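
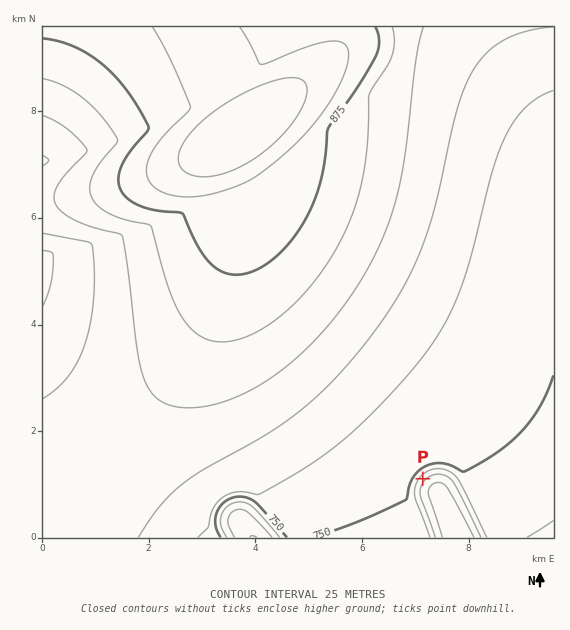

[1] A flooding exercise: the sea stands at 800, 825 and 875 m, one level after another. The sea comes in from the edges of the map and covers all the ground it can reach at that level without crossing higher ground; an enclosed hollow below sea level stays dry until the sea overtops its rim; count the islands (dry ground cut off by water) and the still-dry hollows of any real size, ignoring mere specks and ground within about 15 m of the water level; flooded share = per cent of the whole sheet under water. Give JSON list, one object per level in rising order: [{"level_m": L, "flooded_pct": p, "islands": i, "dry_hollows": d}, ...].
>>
[{"level_m": 800, "flooded_pct": 39, "islands": 0, "dry_hollows": 0}, {"level_m": 825, "flooded_pct": 60, "islands": 0, "dry_hollows": 0}, {"level_m": 875, "flooded_pct": 82, "islands": 0, "dry_hollows": 0}]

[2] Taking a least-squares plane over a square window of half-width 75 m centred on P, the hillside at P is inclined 13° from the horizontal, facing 131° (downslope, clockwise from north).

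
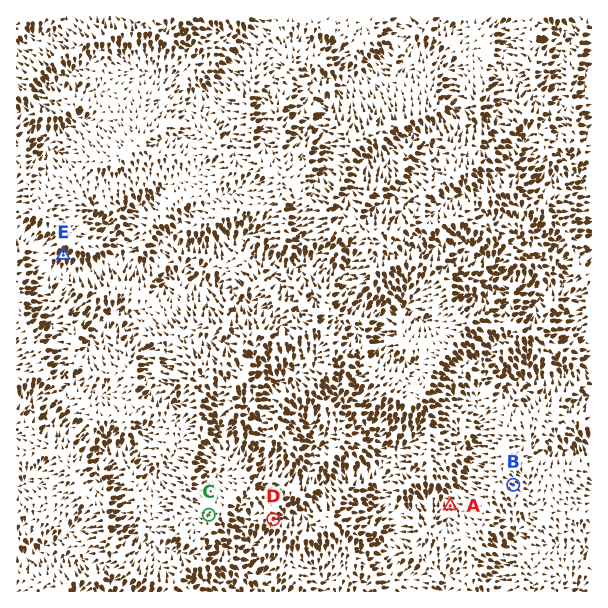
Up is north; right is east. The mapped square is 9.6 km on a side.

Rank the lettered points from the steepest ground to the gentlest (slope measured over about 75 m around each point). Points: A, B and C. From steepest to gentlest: A B C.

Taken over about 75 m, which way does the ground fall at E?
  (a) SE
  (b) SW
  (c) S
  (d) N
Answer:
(c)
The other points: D E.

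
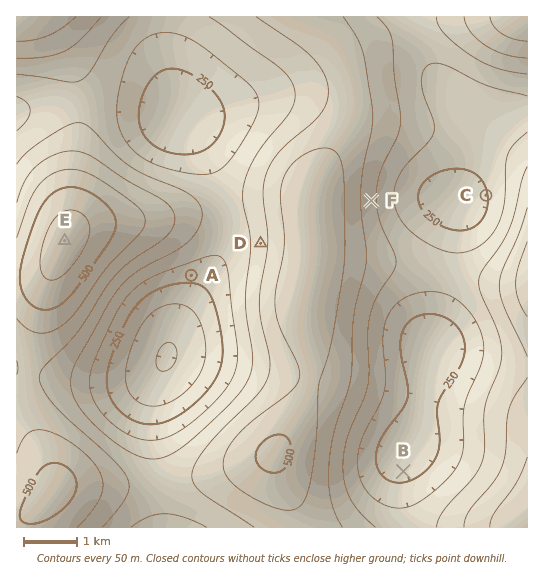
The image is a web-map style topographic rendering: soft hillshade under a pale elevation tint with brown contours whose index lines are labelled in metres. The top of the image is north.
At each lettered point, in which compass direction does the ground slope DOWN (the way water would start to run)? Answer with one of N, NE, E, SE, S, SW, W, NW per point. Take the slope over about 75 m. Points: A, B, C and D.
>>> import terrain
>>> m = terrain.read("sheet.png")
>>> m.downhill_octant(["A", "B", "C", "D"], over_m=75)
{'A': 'S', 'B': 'N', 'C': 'W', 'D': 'W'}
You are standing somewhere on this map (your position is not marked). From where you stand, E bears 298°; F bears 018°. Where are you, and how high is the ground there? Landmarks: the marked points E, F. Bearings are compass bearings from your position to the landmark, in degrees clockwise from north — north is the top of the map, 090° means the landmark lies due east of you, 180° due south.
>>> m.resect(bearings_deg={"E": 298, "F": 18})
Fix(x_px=315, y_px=374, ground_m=450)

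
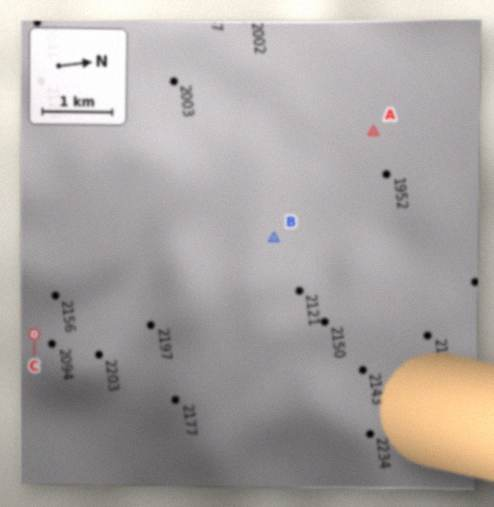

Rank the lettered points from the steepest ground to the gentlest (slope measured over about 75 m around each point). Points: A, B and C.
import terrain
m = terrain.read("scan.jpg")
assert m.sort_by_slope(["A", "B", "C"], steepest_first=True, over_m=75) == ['B', 'C', 'A']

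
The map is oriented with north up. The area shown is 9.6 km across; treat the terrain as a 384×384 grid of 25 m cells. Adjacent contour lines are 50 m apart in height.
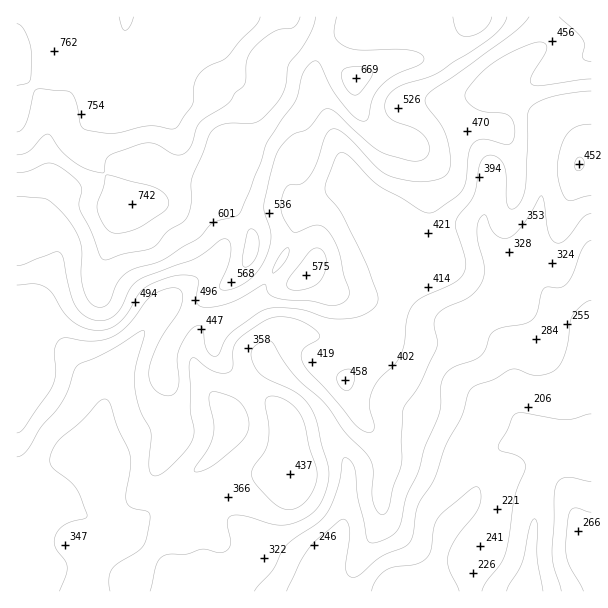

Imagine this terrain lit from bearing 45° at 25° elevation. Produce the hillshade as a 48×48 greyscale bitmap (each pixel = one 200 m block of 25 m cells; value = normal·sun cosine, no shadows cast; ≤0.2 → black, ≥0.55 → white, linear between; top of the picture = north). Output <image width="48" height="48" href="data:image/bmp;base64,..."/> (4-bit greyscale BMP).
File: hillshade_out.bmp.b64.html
<image width="48" height="48" href="data:image/bmp;base64,Qk32BAAAAAAAAHYAAAAoAAAAMAAAADAAAAABAAQAAAAAAIAEAAATCwAAEwsAABAAAAAAAAAAAAAAABEREQAiIiIAMzMzAERERABVVVUAZmZmAHd3dwCIiIgAmZmZAKqqqgC7u7sAzMzMAN3d3QDu7u4A////AJmrqXeau6mZmZmqq6l3mqiHdVeaqoZDRZmrqYiau6mZmZmqu6l3iZd3dleaqpYzRpmrqpmqqpmZmZqru6mHeHZnh2iau6YzV5qqqpqqqZmZmaqqqqmGZ2aKuYiazLdEeZqqqZmZmZmZmqqYiIiGVWisypmrzbdEiqqqmZmZmZmZqql2VniXRHrdypmrzbdFiqqpmqqZiZmaqYdURoqnM4ztupmazbdFnKqqu6qYiJmqmHZUaKy4NJ3cqpmZvKdXvau8y6qYd5qqmHZWir3ZVZzLqqmZq6d5zavMyqqXZ4qqqYd3mt/qVpvMu7qZqqiau6vLqqmXVomqqZiIm+/5VYvMzLqqqqmaqqu6qpmXVoqqqpmInP/nNIvczLqqqqqqqqu6mZmGVpu8upl3nf+jFazMu7qqqqqZmbupmZl2Z5vdyphVnv5hOM3Lu7qqqqmZmbqqqpl2Z4reypZGv/sxfNy7vLuqqpiImbqqqql1VnruuXVa/+UDnMurzMu6mYeImbu7u6h1RXvtl2ev/nAGvLqrzcupiHeJqrvMypl1RI76VYvvxhFJu6mrzKmIh3eJq7vNyZmGVq/WN87aYjabu6mrupd4mHiau6vMqHiHZ72jW+2nRXqru6q7upiamIiau6q6dVV3d6uFjMqHaKqZqqu8y7qqmImru5qoQiNoiJqGiph3d3dniavMzLuqmImsy5mWIBR5qYmGeId1QyJGiavMy6mZiJq7u5l0EDerqYdlZ4hiAAJHmqu6qYiJiau6qohkIlnMqGVFZndjESWKu7uph3iZmaupmndkM3q6dURGdmeGVXm93cupiImqqrqZqmZlRHmYVDNXdmiqiJve7LuqmZvMu7mJq3d2VWd2VVVnhli7mK3/3Luqqb3sqqh5u5mIVEVmZ4h4hlndqa7/3Luqqs/rmZd5q6qYQiRniZiJhlruyr7+3Lupmt7JeJdoqqqWMSRniYiahnz/287+3LqXis23aJhompl1MzV4mZq6iJ3/273u25hmeaunaKlnmHd2VWeavN3Kqrzdyr3tuGRFeJq4aLpmd3iHZWi97u3Luqzdub3bhTNGeJzaaMtkVnh1I2nN3Lq7uqvdqay5UhNWeb7pWNtUZ2djFIq7qoiruqvNqay3MCRWi97XSNtkeXhjN5mIh2esupvMqKylADVpve2lSdx2ipl1aIZnZUe8uZm7mauCAWis7tuFa+yHm6qXd2ZmVVnLl2eaqapQBrzf/suYrv2ZvMunZ3iId4q5hmeaqakwO+7u7cy73uuZq8uWZ4mZqaq6qIiaqqggbN3MzMzMzKh3ibqGeJmqqprMupmrzLYSi7qZmru7qYZVVal4mYmaqZrLmZvM3aUlq6hmeImqmIdlRJiKqYmamZqpiLzMy5VqzbmHeIiZmYiHZZibqYmZqZmZibu6qpit7cu6qYd4iImIh5maqYiJqpmZmqqYiarMzMu7uYd3iIiHd5iaqYeJqpiaqZmYiry7qqq6qHd4mYh2VZmaqYd5upiaqYmZms26qqqqmHZ5qZdlRA=="/>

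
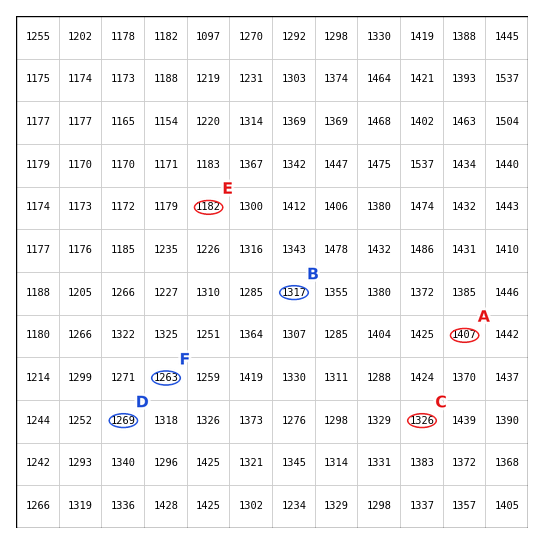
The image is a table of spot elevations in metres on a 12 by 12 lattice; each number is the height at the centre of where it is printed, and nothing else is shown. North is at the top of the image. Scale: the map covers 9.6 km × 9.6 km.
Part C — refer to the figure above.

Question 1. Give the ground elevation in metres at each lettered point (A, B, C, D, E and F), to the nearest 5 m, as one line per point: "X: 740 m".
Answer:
A: 1405 m
B: 1315 m
C: 1325 m
D: 1270 m
E: 1180 m
F: 1265 m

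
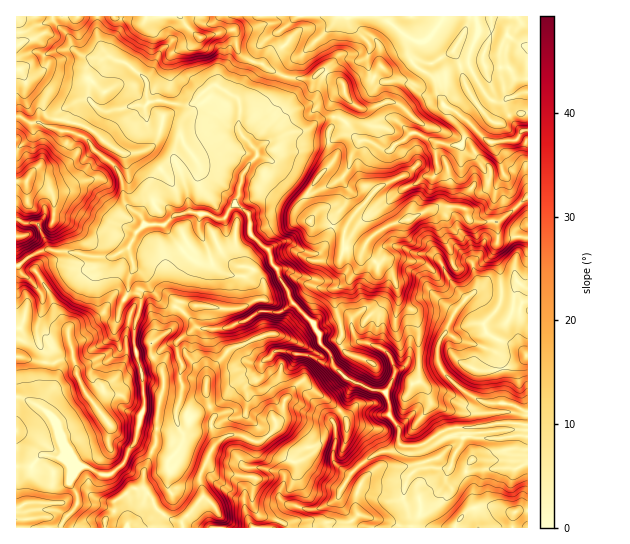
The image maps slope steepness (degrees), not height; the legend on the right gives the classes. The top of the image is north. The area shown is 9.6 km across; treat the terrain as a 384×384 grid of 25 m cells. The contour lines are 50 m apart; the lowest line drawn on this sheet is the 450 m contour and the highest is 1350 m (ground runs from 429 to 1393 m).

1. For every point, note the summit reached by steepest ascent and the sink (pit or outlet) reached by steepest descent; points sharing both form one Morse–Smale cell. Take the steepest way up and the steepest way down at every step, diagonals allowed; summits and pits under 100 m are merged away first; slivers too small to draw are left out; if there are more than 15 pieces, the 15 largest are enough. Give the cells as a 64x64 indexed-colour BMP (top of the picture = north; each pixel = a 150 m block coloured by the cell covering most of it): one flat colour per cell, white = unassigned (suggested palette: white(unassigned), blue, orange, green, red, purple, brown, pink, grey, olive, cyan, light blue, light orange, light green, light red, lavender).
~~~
<image width="64" height="64" href="data:image/bmp;base64,Qk12CAAAAAAAAHYAAAAoAAAAQAAAAEAAAAABAAQAAAAAAAAIAAATCwAAEwsAABAAAAAAAAAA////ALR3HwAOf/8ALKAsACgn1gC9Z5QAS1aMAMJ34wB/f38AIr28AM++FwDox64AeLv/AIrfmACWmP8A1bDFAO7u7hEREREREREREREREREUREREREREREzMzMzMzMzM7u7uERERERERERERERERERRERERERERETMzMzMzMzMzu7u7hEREREREREREREREREUQRRERERERMzMzMzMzMzO7u7u4RERERERERERERERERERERREREREzMzMzMzMzM7u7u4REREREREREREREREREREREURERETMzMzMzMzMzu7u7hERERERERERERERERERERERRERERMzMzMzMzMzO7u7uEREREREREREREREREREREREUREREzMzMzMzMzM7u7u7hVVUREREREREREREREREREUREREREREREREREz//u7lVVVVEREREREREREREREREURERERERERERERERP////VVVVURERERERERERERERERRERERERERERERERE////VVVVVVERERERERERERERERFERERERERERERERET///9VVVVVUREREREREREREREREURERERERERERERERP//9VVVVVVRERERERERERERERERRERERERERERERERE///1VVVVVVERERERERERERERERFERERERERERERERET//1VVVVVVVREREREREREREREREURERERERERERERERP9VVVVVVVVVERERERERERERERERFEREREREREREREu7VVVVVVVVVVURERERERERERERERERREREREREREu7u7tVVVVVVVVVVRERERERERERERERERFEREREREREu7u7u1VVVVVVVVVVEREREREREREREREREURERERERLu7u7u7VVVVVVVVVVURERERERERERERERFERERERERLu7u7u7tVVVVVVVVVUREREREREREREREREUREREM0REu7u7u7u1VVVVVVVVVREREREREREREREREUREREQzMzO7u7u7u7VVVVVVVVVVERERERERERERERERREREMzMzM7u7u7u7tVVVVVVVVVURERERERERERERERRERDMzMzMzu7u7u7u1VVVVVVVVVRERERERERERERERE0RDMzMzMzM7u7u7u7VVVVVVVVVVEREREREREREREREzMzMzMzMzMzu7u7u7tVVVVVVVVREREREREREREREREzMzMzMzMzMzM7u7u7u1VVVVVVVVEREREREREREREREzMzMzMzMzMzMzu7u7uwVVVVVVVVUREREREREREREREzMzMzMzMzMzMzM7u7uwBVVVVVVVVVERERERERERERETMzMzMzMzMzMzMzO7u7AFVVVVVVVVURERERERERERETMzMzMzMzMzMzMzMzMzMwVVVVVVVVVRERERERERERERMzMzMzMzMzMzMzMzMzMwBVVVVVVVVVURERERESIiIREzMzMzMzMzMzMzMzMzMzAAVVVVVVVVURERERIiIiIiEzMzMzMzMzMzMzMzMzMzMAAAVVIiIiJRERERIiIiIiIjMzMzMzMzMzMzMzMzMzMzAAACIiIiIiERERIiIiIiIjMzMzMzZmMzMzMzMzMzMzMAACIiIiIiIhERIiIiIiIjMzMzMzNmZjMzMzMzMzMzMAAAIiIiIiIiIREiIiIiIjMzMzMzNmZmYzMzMzMzMzMzAiIiIiIiIiIiIiIiIiIiMzMzM2ZmZmZmZjMzMzNmYzMyIiIiIiIiIiIiIiIiIiIzMzMzZmZmZmZmZjMzNmZmYzIiIiIiIiIiIiIiIiIiIzMzMzNmZmZmZmZmZmZmZmZmMiIiIiIiIiIiIiIiIiIjMzMzNmZmZmZmZmZmZmZmZmZiIiIiIiIiIiIiIiIiIiMzMzMzZmZmZmZmZmZmZmZmZmIiIiIiIiIiIiIiIiIiIzMzMzM2ZmZmZmZmZmZmZmZmYiIiIiIiIiIiIiIiIiIiMzMzMzZmZmZmZmZmZmZmZmZiIiIiIiIiIiIiIiIiIiIzMzMzM2ZmZmZmZmZmZmd3ZmIiIiIiIiIiIiIiIiIiIiMzMzMzNmZmZmZmZmZmd3ZmYiIiIiIiIiIiIiIiIiIiIzMzMzNmZmZoZmZmZmd3dmZiIiIiIiIiIiIiIiIiIiLd0zMzM2ZmiIiGZmiIh3d3dmIiIiIiIiIiIiIiIiIiLd3d3TMzZmiIiIiIiIiHd3d3YiKqqiIiIiIiIiIiIiIt3d3d3TM2iIiIiIiIiIh3d3d6qqqqIiIiIiIiIiIiIiIt3d3d3diIiIiIiIiIh3d3d3qqqqoiIiIiIiIiIiIiIiIt3d3d2IiIiIiIiId3d3d3eqqqqqoiIiIimZmSIiIiIiLd3d3YiIiIiIiId3d3d3d6qqqqqiIiIimZmZkiKZIiIt3d3d2IiIiIh3d3d3d3d3qqqqqqIiIiKZmZmZmZkiIi3d3d3YiIiIh3d3d3d3d3eqqqqqqiIiIpmZmZmZmZIiIoiN2IiIh3d3d3d3d3d3d6qqqqqqoiIpmZmZmZmZkiAAiIiIiIh3d3d3d3d3d3d3qqqqqqqqmZmZmZmZmZmQAAAIiIiIiHd3d3d3d3d3d3eqqqqqqqmZmZmZmZmZmQAAAACIiIiId3d3d3d3d3d3d6qqqqqqqZmZmZmZmZmZAAAAAAiIiIh3d3d3d3d3d3d3qqqqqqqZmZmZmZmQmZAAAAAAAIiIh3d3d3d3d3d3d3eqqqqqqpmZmZmZmQAAAAAAAAAACIh3d3d3d3d3d3d3d6qqqqqqmZmZmZmQAAAAAAAAAAAAiHd3d3d3d3d3d3d3"/>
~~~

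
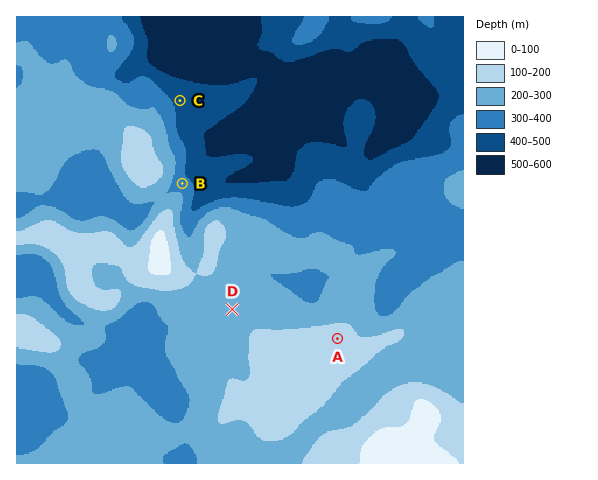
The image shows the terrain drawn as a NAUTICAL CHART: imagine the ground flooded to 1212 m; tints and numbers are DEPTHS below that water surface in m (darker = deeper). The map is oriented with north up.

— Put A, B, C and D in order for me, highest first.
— A D B C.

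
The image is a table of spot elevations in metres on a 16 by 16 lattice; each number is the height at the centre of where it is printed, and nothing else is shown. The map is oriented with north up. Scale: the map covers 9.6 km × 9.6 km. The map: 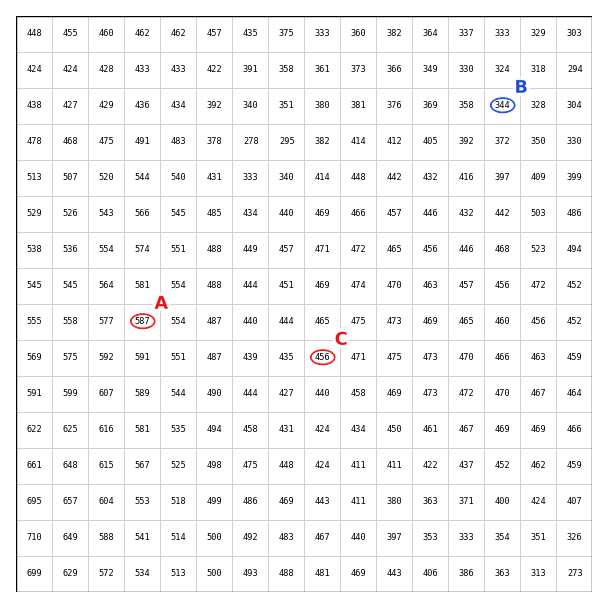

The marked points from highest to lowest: A C B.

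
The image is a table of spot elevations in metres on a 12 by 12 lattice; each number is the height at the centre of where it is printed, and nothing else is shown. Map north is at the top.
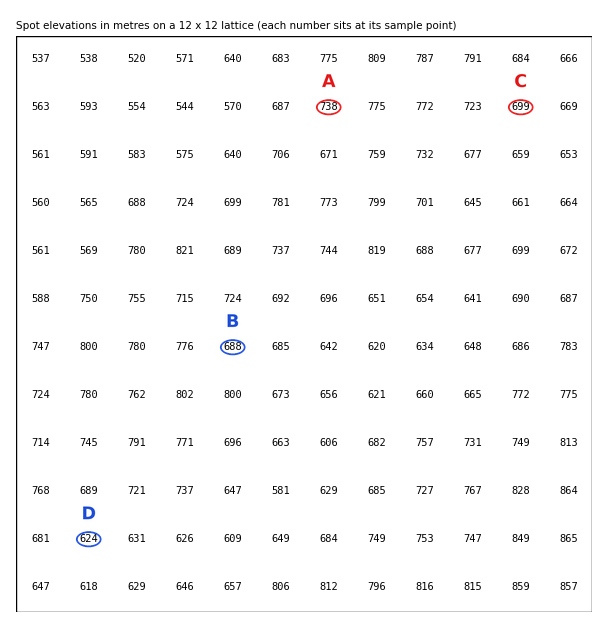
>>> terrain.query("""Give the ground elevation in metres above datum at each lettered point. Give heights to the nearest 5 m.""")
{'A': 740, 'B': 690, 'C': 700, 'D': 625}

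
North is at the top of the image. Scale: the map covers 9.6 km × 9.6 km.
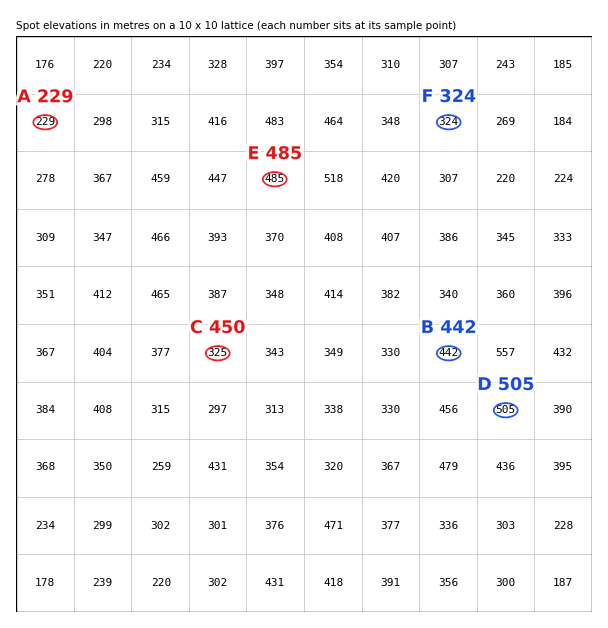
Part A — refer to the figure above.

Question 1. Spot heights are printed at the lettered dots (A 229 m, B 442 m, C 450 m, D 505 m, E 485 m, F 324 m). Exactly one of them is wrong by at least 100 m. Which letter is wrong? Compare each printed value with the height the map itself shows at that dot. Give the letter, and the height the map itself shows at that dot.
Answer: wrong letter C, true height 325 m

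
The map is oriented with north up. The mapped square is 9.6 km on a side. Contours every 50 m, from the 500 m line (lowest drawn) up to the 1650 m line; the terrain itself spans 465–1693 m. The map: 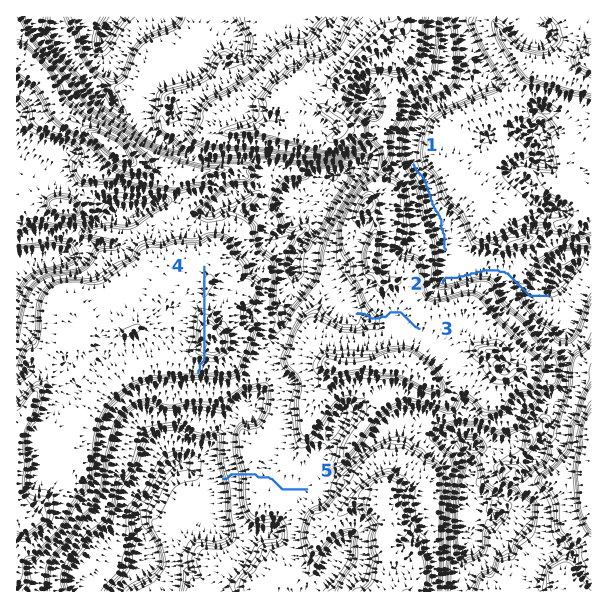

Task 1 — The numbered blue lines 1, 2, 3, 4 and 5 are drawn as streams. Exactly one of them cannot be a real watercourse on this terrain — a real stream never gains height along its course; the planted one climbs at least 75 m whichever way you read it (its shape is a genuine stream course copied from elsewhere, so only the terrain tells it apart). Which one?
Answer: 4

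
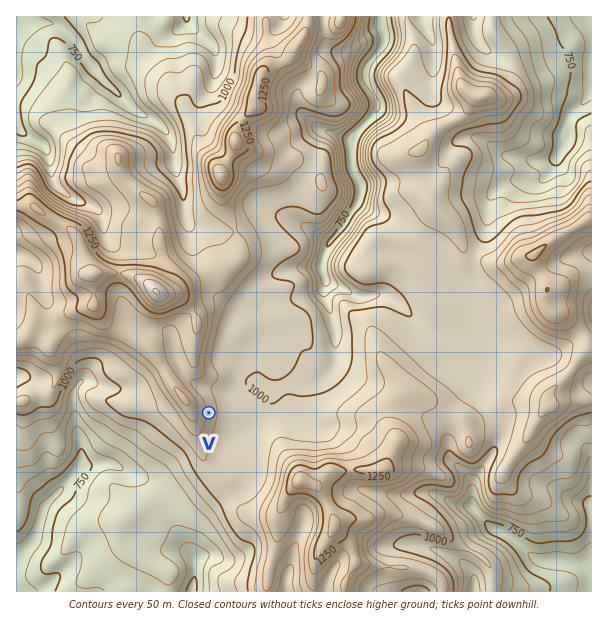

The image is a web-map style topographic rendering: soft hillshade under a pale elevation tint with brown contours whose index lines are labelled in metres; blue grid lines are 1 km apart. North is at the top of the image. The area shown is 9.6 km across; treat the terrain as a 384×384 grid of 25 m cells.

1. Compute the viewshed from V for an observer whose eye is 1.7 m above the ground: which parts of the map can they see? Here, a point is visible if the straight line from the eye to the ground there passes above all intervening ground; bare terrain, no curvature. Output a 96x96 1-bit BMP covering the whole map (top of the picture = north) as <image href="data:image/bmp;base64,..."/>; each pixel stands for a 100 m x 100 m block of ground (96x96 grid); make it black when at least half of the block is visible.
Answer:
<image width="96" height="96" href="data:image/bmp;base64,Qk2+BAAAAAAAAD4AAAAoAAAAYAAAAGAAAAABAAEAAAAAAIAEAAATCwAAEwsAAAIAAAAAAAAA////AAAAAAAAAAAAA4AAAAAAAAAAAAAAAcAAAAAAAAAAAAAAAcAAAAAAAAAAAAAAAMAAAAAAAAAAAAAAAOAAAAAAAAAAAAAAAOAAAAAAAAAAAAAAAGAAAAAAAAAAAAAAAGAAAAAAAAAAAAAAAGAAAAAAAAAAAAAAAGAAAAAAAAAAAAAAAGAAAAAAAAAAAAAAAOAAAAAAAAAAAAAAD+AAAAAAAAAAAAAAH/AAAAAAAAAAAAAAH/AAAAAAAAAAAAAAD/gAAAAAAAAAAAAAD/gAAAAAAAAAAAAAH/wAAAAAAAAAAAAAf/4AAAAAAAAAAAAAf/8gAAAAAAAAAAAA//9w+AAAAAAAAAAAf//7/AAAAAAAAAAAf////AAAAAAAAAAAf////gAAAAAAAAAAP////gAAAAAAAAAAP////wAAAAAAAAAAP////gAAAAAAAAAAf////gAAAAAAAAAAf////gAAAAAAAAAD/////AAAAAAAAAAD////+AAAAAAAAAAGf////AAAAAAAAAAAf////gAAAAAAAAAAf////wAAAAAAAAAAf////4AAAAAAAAAB/////wAAAAAAAAADH//v/gAAAAAAAAAHH//n/AAAAAAAAAAHH//j/AAAAAAAAAAHH//h+AAAAAAAAAADH//B8AAAAAAAAAADn//B8AAAAAAAAAAD///B8AAAAAAAAAAD///B4AAAACAAAAAB//+B4AAAAeAAAAAA//+B4AAAA8AAAADAf/8DgAAAA4AAAAPgf/wAAAAAB4AAAAP4P/wAAAAAB4AAAAP4f/wAAAAAD4AAAAAAf/4AIfgAH4AAAAAAf+AA//AAfwAAAAAAf8AB//CD/wAAAAAAf+AD/+H//gAAAAAAD/AD98f//gAAAAAAA/wD4A///gAAAAAAAD8B4D/g/AAAAAAAAAQB8H/g8AAAAAAAAAAA/H/AcAAAAAAAAAAAYD/AMAAAAAAAAAAAYD/AEAAAAAAAAAAAAD+AAAAAAAAAAAAwAD8AAAAAAAAAAAD4AHwAAAAAAAAAAAP4D/wAAAAAAAAAYAP8D/gAAAAAAAAAcAf4D/AAAAAAAAAA+AfwD+AAAAAAAAAA+A/gD8AAAAAAAAAAwB/AD+AAAAAAAAAAgAeAH/AAAAAAAAAABgcAH/gAAAAAAAAAB4AAP/gAAAAAAAAADwAAGPAAAAAAAAAADAAAEAAAAAAAAAAAAAAAAAAAAAAAAAAAAAAAAAAAAAAAAAAAAAAAAAAAAAAAAAAAAAAAAAAQAAAAAAAAAOAAAAA8AAAAAAAAAeAMAAA/gAAAAAAAAAB8AAA/gAAAAAAAAAB4AYB+AAAAAAAAAABwAYBgAAAAAAAAAABgAYDAAAAAAAAAAABgAADAAAAAAAAAAAfgAABAAAAAAAAAAAeAAAAAAAAAAAAAAAeAAAAAAAAAAAAAAAcAAAAAAAAAAAAAAAOAAAAAAAAAAAAAAAGAAAAAAAAAAAAAAAAAAAAAAAAAAAAAAAAGAAEAAAAAAAAAAAAOAAEAAAAAAAAAAAAMAAEAAAA="/>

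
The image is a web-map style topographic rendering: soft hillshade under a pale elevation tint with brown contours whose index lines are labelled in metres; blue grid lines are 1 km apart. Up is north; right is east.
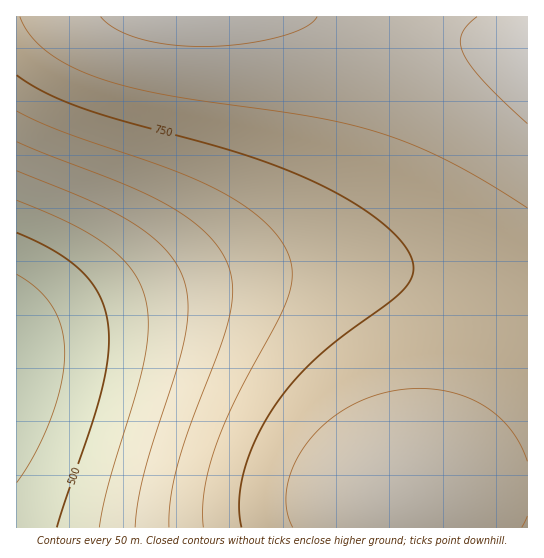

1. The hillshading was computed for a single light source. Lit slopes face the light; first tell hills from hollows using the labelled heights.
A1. NW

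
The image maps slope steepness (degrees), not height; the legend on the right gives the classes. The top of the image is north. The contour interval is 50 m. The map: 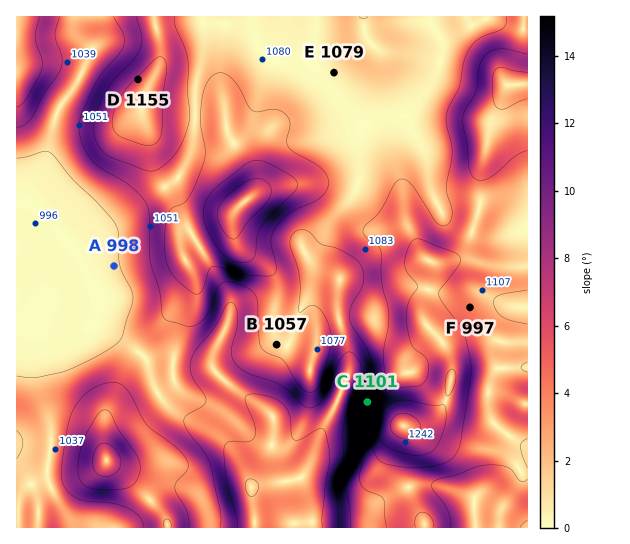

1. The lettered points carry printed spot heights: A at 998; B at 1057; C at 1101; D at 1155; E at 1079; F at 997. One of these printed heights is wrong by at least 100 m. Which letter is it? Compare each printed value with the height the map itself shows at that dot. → F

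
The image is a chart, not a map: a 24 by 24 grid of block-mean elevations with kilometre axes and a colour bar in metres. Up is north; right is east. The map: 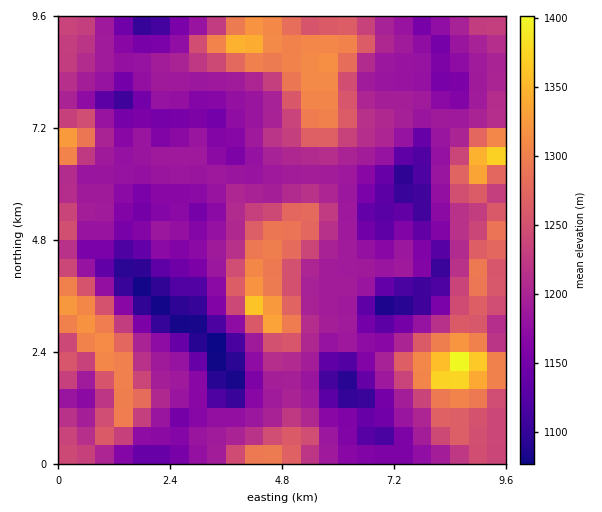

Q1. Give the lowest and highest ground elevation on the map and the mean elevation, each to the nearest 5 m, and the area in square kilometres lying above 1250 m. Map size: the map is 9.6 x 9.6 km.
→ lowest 1075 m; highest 1420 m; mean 1205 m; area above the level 20.6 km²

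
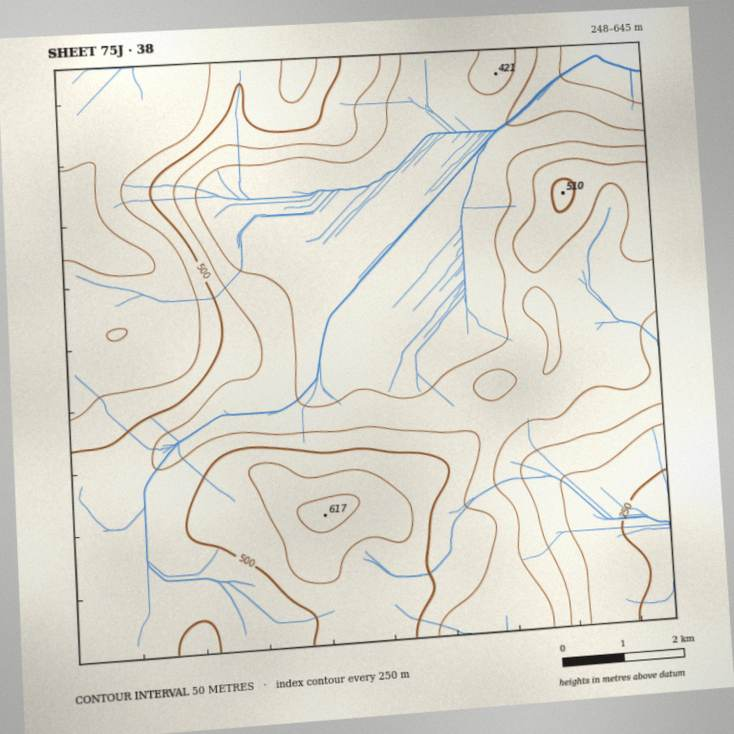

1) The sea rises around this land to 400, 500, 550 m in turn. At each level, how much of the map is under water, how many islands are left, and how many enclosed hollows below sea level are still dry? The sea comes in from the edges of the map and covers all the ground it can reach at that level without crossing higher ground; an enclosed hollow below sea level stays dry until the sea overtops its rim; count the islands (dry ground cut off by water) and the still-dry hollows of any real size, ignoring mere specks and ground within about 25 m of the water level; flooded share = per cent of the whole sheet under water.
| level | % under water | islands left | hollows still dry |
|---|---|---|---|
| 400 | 34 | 0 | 0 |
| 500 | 73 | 0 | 0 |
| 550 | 85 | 1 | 0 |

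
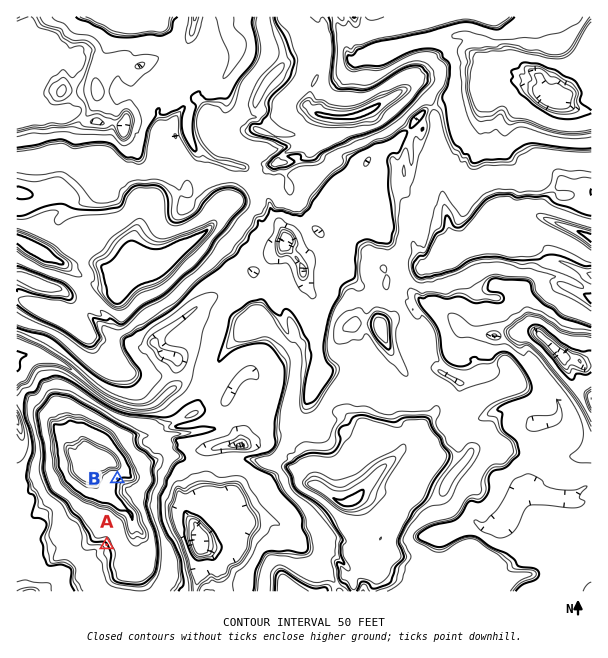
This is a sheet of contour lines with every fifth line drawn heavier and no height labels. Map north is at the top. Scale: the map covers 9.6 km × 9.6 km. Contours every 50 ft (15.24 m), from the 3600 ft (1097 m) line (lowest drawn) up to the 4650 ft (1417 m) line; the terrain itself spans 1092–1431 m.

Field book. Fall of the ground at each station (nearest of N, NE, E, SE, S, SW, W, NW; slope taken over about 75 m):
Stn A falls SW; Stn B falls SE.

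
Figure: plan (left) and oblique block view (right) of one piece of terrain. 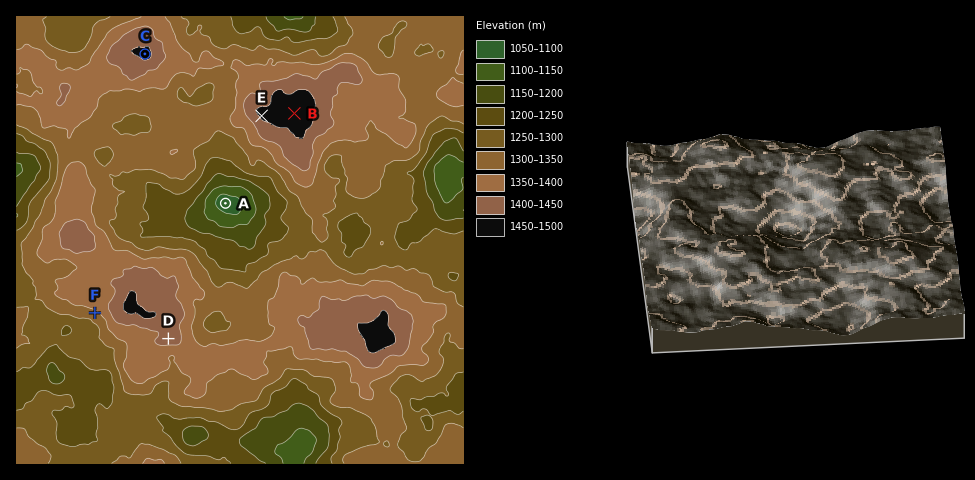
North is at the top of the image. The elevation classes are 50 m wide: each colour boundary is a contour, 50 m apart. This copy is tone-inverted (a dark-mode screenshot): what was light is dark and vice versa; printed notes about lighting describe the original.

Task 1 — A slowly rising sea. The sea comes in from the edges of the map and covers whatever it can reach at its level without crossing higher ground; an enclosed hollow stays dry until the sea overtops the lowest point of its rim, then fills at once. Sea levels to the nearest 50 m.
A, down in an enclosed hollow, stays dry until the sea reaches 1300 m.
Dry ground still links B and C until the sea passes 1350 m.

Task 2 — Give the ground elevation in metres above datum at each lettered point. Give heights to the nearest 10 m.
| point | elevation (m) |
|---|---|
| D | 1420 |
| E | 1460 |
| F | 1330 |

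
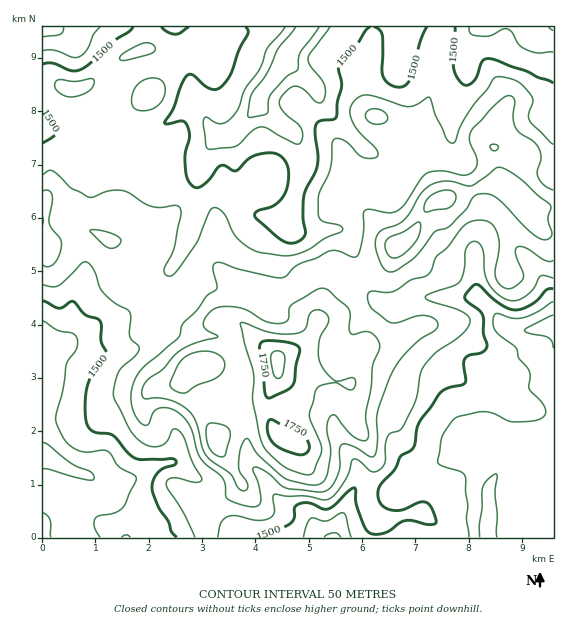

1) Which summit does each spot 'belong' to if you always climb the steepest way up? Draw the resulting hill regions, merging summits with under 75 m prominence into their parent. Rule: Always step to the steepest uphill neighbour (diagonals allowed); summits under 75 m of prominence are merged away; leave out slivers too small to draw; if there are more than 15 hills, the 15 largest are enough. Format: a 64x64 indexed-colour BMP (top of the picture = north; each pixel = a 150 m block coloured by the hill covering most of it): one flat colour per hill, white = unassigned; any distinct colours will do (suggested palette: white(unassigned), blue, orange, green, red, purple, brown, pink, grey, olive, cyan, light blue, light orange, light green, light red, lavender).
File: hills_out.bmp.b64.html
<image width="64" height="64" href="data:image/bmp;base64,Qk12CAAAAAAAAHYAAAAoAAAAQAAAAEAAAAABAAQAAAAAAAAIAAATCwAAEwsAABAAAAAAAAAA////ALR3HwAOf/8ALKAsACgn1gC9Z5QAS1aMAMJ34wB/f38AIr28AM++FwDox64AeLv/AIrfmACWmP8A1bDFABEREREREREREREREREREREREREREREREREREREREREREREREREREREREREREREREREREREREREREREREREREREREREREREREREREREREREREREREREREREREREREREREREREREREREREREREREREREREREREREREREREREREREREREREREREREREREREREREREREREREREREREREREREREREREREREREREREREREREREREREREREREREREREREREREREREREREREREREREREREREREREREREREREREREREREREREREREREREREREREREREREREREREREREREREREREREREREREREREREREREREREREREREREREREREREREREREREREREREREREREREREREREREREREREREREREREREREREREREREREREREREREREREREREREREREREREREREREREREREREREREREREREREREREREREREREREREREREREREREREREREREREREREREREREREREREREREREREREREREREREREREREREREREREREREREREREREREREREREREREREREREREREREREREREREREREREREREREREREREREREREREREREREREREREREREREREREREREREREREREREREREREREREREREREREREREREREREREREREREREREREREREREREREREREREREREREREREREREREREREREREREREREREREREREREREREREREREREREREREREREREREREREREREREREREREREREREREREREREREREREREREREREREREREREREREREREREREREREREREREREREREREREREREREREREREREREREREREREREREREREREREREREREREREREREREREREREREREREREREREREREREREREREREREREREREREREREREREREREREREREREREREREREREREREREREREREREREREREREREREREREREREREREREREREREREREREREREREREREREREREREREREREREREREREREREREREREREREREREREREREREREREREREREREREREREREREREREREREREREREREREREREREREREREREREREREREREREREREREREREREREREREREREREREREREREREREREREREREREREREREREREREREREREREREREREREREREiIhEREREREREREREREREREREREREREREREREREREREiIiIiIiIhERERESERERERERERERERERERERERERERESIiIiIiIiERERERIRERERERERERERERERERERERERESIiIiIiIiIRERERIhERERERERERERERERERERERERERIiIiIiIiIhEREREiEREREREREREREREREREREREREREiIiIiIiIiEREREiIREREREREREREREREREREREREREiIiIiIiIiIREREiIhERERERERERERERERERERERERESIiIiIiIiIiIREiIiERERERERERERERERERERERERESIiIiIiIiIiIiIiIiIRERERERERERERERERERERIiISIiIiIiIiIiIiIiIiIhERERERERERERERERERERIiIiIiIiIiIiIiIiIiIiIiEREREREREREREREREREREiIiIiIiIiIiIiIiIiIiIiIRERERERERERERERERERESIiIiIiIiIiIiIiIiIiIiIhEREREREREREREREREREREiIiIiIiIiIiIiIiIiIiIiERERERERERERERERERERESIiIiIiIiIiIiIiIiIiIiIRERERERERERERERERERERIiIiIiIiIiIiIiIiIiIiIhEREREREREREREREREREREiIiIiIiIiIiIiIiIiIiIiERERERERERERERERERERERIiIiIiIiIiIiIiIiIiIiIREREREREREREREREREREREiIiIiIiIiIiIiIiIiIiIhERERMzEREREREREREREREiIiIiIRESIiIiIiIiIiIiERETMzMzERERERERERERESIiIiIREREiIiIiIiIiIiIRETMzMzMxERERETERERESIiIiIRERERIiIiIiIiIiIjMzMzMzMzMxERETMzERESIiIiIRERERERIiIiIiIiIiMzMzMzMzMzMRETMzMxESIiIiIRERERERESIiIiIiIiIzMzMzMzMzMzERMzMzMSIiIiIRERERERERESIiIiIiIjMzMzMzMzMzMzMzMzMyIiIiIRERERERERERIiIiIiIiMzMzMzMzMzMzMzMzMzIiIiIhEREREREREREiIiIiIiIzMzMzMzMzMzMzMzMzMyIiIhERERERERERERIiIiIiIjMzMzMzMzMzMzMzMzMzMiIhEREREREREREREiIiIiIiMzMzMzMzMzMzMzMzMzMzIhERERERERERERESIiIiIiIzMzMzMzMzMzMzMzMzMzMhERERERERERERERIiIiIiIjMzMzMzMzMzMzMzMzMzMzEREREREREREREREiIiIiIiMzMzMzMzMzMzMzMzMzMzMRERERERERERERESIiIiIiIzMzMzMzMzMzMzMzMzMzMzEREREREREREREREiIiIiIjMzMzMzMzMzMzMzMzMzMzMxERERERERERERESIiIiIi"/>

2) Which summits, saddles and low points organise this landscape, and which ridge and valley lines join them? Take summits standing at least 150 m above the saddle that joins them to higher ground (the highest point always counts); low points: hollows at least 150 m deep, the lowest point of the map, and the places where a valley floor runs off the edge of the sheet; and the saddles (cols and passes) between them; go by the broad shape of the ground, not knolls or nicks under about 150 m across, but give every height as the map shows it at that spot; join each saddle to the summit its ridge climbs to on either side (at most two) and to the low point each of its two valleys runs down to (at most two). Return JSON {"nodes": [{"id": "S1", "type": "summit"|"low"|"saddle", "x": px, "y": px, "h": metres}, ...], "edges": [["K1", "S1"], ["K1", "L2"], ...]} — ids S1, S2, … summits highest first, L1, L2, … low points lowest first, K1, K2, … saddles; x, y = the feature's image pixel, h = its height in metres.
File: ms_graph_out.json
{"nodes": [
{"id": "S1", "type": "summit", "x": 277, "y": 360, "h": 1812},
{"id": "L1", "type": "low", "x": 307, "y": 27, "h": 1362},
{"id": "L2", "type": "low", "x": 43, "y": 456, "h": 1371},
{"id": "L3", "type": "low", "x": 553, "y": 327, "h": 1372},
{"id": "K1", "type": "saddle", "x": 363, "y": 273, "h": 1608},
{"id": "K2", "type": "saddle", "x": 149, "y": 287, "h": 1564}],
"edges": [["K1", "S1"], ["K1", "L1"], ["K1", "L3"], ["K2", "S1"], ["K2", "L1"], ["K2", "L2"]]}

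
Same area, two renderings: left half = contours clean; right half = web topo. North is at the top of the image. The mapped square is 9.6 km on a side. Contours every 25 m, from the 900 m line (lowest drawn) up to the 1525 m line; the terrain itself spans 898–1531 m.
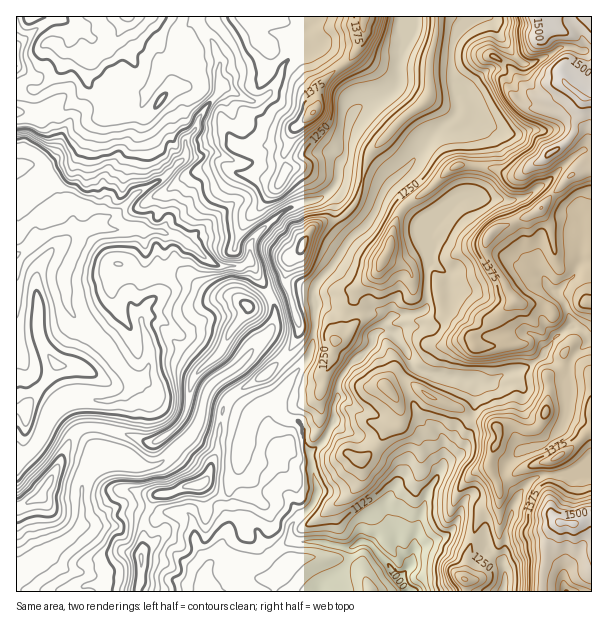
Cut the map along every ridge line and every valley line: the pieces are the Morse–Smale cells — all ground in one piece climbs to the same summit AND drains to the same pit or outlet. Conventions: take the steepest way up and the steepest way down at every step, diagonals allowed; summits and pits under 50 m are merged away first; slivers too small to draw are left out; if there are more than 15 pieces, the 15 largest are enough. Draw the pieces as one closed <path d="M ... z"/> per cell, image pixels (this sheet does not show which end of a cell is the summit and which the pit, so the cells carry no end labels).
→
<path d="M321 306l-4 0-3 5 0 21-4 22-12 17-2 2-14-15-18 18-29 17 5 8 14 12-6 9-7 25-3 24-9 18 5 18 0 8-5 13-3-12-8-8-18 0-10 7 3 6 5 27 10 15-3 12 1 17 203-1-7-15 10-13 6-41 9-28 15-26 3-21 7-7 5-12 12-11-8-8-33-13-18-15 6-12-4-4-6-15-13-16-13-4 10-12-3-2-6-4-43 1z"/><path d="M488 16l-20 0 0 5-12 14-5 16 0 18 3 14 16 15 5 9-5 16-5 5-9 4-21 0-8 8-13 21-30 30 9 5 29 28 4 9 2 28 20 14 0 31-4 4-6 2-15-2-5 4 2 3 3 3 8 0 13-6 17 12 11 13-5-1-23 8-12 2-14 18 0 3 29 9 26 1 9 5 7 0 17-11 22-6 16-13 13-18 14-10-5-18-10-15 18-17 3-9 5-5 10-1 0-210-13-1-6-2-13 0-26 14-10 2-12-10-12-16-7-17z"/><path d="M303 16l-105 1 4 13 12 14 4 12 0 21 4 10-23 30-5 14-8 9-2 18-20 20-26 14-18 19-22 11-5 6 48 1 23 3 19 8 33 25 26 1 8-6 0-15 3-6 14-15 21-16 32-9 16-14 2-8 0-12 8-12 0-16 3-15 9-15 0-11-9-24-13-18-13-8-13-4-6-9 3-9z"/><path d="M197 16l-145 1 4 12-1 15 9 10-2 11-21 23-25 4 1 20 18 0 13-4 8 32-2 12-14 12 14 15 4 10 0 8-15 13-6 12-1 11 2 7 24-11 12-1 7 2 11-2 6-6 22-11 18-19 26-14 20-20 2-18 8-9 5-14 23-30-4-10 0-21-4-12-12-14z"/><path d="M467 16l-63 1-1 15 3 7-6 17-3 28-5 7-32 15-8 8-6 23 0 16-8 12 0 12-2 8-16 14-15 3-21 9-17 13-14 15-3 6 0 18 19 31 17-9 0-13 3-11 12-12 7-16 7-7 9-4 9 0 18 16 8-6 14-16 13-30 28-25 13-21 29-24 2-27-6-11-1-27 6-19 11-11z"/><path d="M168 234l-2 0-2 6 0 18-4 21 0 12-15 15-3 9 0 11 8 24-2 18-8 11-10-1 0 11-5 7-12 4-18 0-3 4 0 23 37 7 17 8 9 0 6-3 20-17 6-12 3-23 6-13 24-21 12-24 14-15 2-8 20-12-19-34-7 6-21 0-11-4-27-22z"/><path d="M74 228l-23 4-16 9-19 14 1 205 9-4 10-10 14-32 12-11 13-5 38 2 12-4 5-7 0-11-22-30-35-33-6-10-3-29 15-34 0-11z"/><path d="M591 340l-19 17-6 27-9-2-20 4-15 0-15-6-4-4-14 8-13-1-1 25-6 9 4 4 18 3 8 8 0 8-9 19 0 9 9 21 0 27 4 7 4 1 3-2 2-15 8-15 13-12 10-5 29 0 20-4z"/><path d="M104 228l-14 0-11 3 0 11-15 34 3 17-1 6 7 16 35 33 18 26 6 5 8 0 5-5 5-12 0-12-8-24 0-11 3-9 15-15 6-57-8-4z"/><path d="M224 376l-11 6-5 7-4 10-5 23-6 10-32 31-8 3-12 0-21-9-13-1-5 1-14 14-6 14-1 41 11-3 18-13 12-5 12 1 12 8 9-18 12-2 21-8 10 0 10-9 3-13 6-11 6-45 5-9 7-6z"/><path d="M129 505l-16 3-21 15-11 3-12 12-51 32-2 2 0 19 64 1 4-6 15-2 12-4 20 6 7 0 4-17-2-14 4-9 0-24 2-7z"/><path d="M470 418l-13 10-5 12-7 7-3 21-15 26-9 28-4 30 38-20 21 8 8-28 5-4 9-2 4-3-1-20-8-15 0-9 9-19 0-8-8-8-18-3z"/><path d="M404 16l-100 1 3 7-3 9 6 9 13 4 12 8 14 18 7 18 3 18 28-14 10-10 1-21 8-24-3-7z"/><path d="M269 294l-21 12-2 8-14 15-12 24-24 21-6 13-4 27-16 19-15 9-9 0-17-8-37-7 0 14 8 15 13 0 28 10 12 0 8-3 21-19 11-12 6-10 5-23 7-15 26-17 33-35 4-9 2-11z"/><path d="M90 427l-12 3-6 7-30 60-26 12 1 62 52-33 10-10 3-10 0-33 6-14 14-13-8-12-2-17z"/>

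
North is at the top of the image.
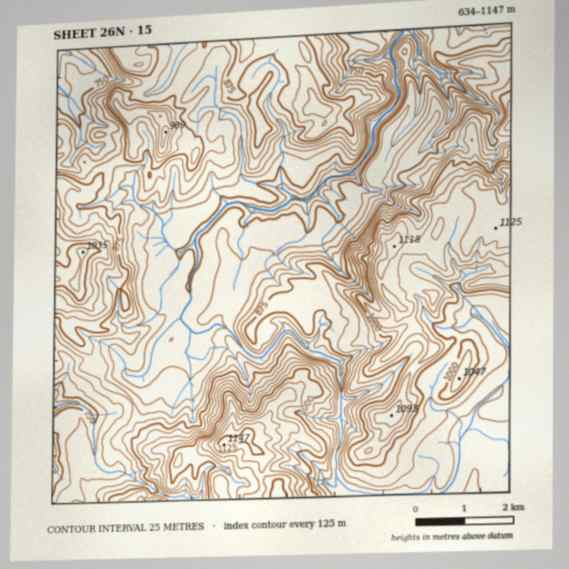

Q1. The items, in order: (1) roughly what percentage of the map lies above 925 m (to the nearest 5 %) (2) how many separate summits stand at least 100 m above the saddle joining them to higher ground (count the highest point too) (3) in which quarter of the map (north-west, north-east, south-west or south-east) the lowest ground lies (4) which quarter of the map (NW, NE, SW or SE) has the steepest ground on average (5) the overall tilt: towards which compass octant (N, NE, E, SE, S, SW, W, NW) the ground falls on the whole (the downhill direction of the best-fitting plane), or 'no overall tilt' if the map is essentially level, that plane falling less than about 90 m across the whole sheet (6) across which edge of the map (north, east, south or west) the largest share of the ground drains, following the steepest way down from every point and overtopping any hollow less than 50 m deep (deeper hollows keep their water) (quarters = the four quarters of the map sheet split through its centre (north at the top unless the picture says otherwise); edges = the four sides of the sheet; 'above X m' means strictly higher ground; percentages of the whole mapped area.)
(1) About 30 % of the map lies above 925 m.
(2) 4 summits rise at least 100 m above their surroundings.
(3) The lowest point lies in the north-east quarter of the map.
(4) The steepest ground, on average, is in the north-east quarter.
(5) On the whole the ground falls towards the north-west.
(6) Drainage is mainly to the north: more ground falls towards that edge than towards any other.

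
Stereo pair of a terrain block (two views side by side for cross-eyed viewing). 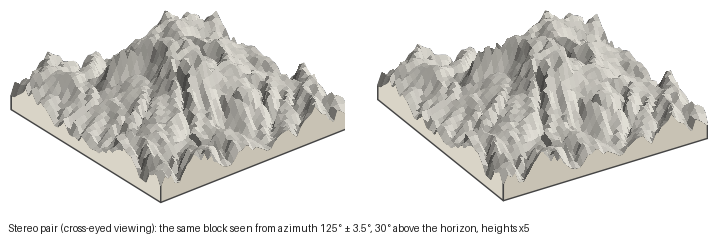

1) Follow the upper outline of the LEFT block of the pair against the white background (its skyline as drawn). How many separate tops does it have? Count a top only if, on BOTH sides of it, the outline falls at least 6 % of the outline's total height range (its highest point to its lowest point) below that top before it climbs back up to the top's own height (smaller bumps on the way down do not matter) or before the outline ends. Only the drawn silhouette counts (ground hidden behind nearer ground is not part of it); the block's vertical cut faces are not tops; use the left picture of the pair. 6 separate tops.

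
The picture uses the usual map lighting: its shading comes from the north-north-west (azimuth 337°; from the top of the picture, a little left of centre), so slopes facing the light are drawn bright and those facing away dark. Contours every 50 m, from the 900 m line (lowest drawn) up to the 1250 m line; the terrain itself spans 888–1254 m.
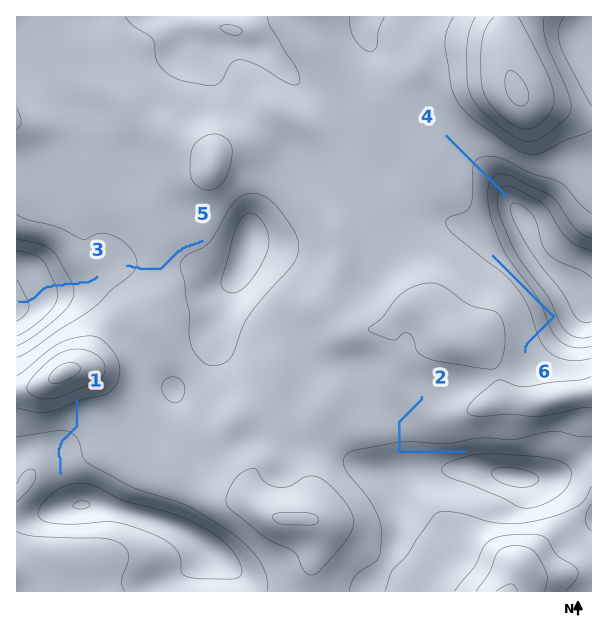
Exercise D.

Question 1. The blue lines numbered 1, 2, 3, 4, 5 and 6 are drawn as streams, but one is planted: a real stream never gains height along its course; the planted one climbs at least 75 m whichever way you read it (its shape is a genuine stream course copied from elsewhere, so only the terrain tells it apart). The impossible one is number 6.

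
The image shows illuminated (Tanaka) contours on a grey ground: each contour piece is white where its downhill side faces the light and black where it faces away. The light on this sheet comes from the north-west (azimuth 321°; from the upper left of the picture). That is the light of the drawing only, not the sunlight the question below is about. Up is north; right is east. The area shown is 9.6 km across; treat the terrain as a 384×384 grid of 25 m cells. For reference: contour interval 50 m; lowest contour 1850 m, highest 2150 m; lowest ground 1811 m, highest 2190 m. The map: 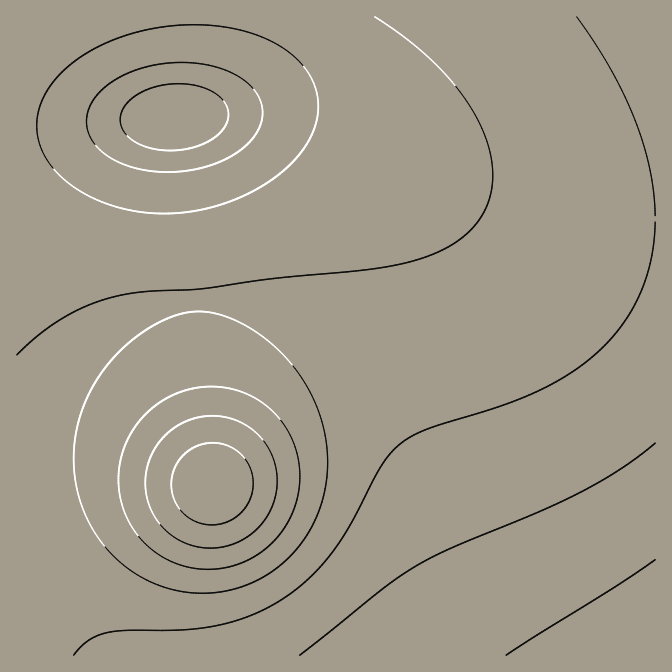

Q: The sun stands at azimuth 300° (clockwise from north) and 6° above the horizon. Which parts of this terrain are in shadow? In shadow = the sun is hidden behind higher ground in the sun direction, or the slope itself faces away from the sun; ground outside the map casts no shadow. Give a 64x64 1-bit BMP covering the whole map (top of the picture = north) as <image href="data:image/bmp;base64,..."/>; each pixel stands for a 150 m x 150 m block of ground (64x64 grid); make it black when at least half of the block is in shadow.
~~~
<image width="64" height="64" href="data:image/bmp;base64,Qk0+AgAAAAAAAD4AAAAoAAAAQAAAAEAAAAABAAEAAAAAAAACAAATCwAAEwsAAAIAAAAAAAAA////AAAAAAAAAAAAAAAAAAAAAAAAAAAAAAAAAAAAAAAAAAAAAAAAAAAAAAAAAAAAAAAAD+AAAAAAAAD/8AAAAAAAA//4AAAAAAAH//gAAAAAAAf/+AAAAAAAB//4AAAAAAAH//AAAAAAAAf/4AAAAAAAB//gAAAAAAAD/8AAAAAAAAP/gAAAAAAAAf8AAAAAAAAA/gAAAAAAAAB8AAAAAAAAAAAAAAAAAAAAAAAAAAAAAAAAAAAAAAAAAAAAAAAAAAAAAAAAAAAAAAAAAAAAAAAAAAAAAAAAAAAAAAAAAAAAAAAAAAAAAAAAAAAAAAAAAAAAAAAAAAAAAAAAAAAAAAAAAAAAAAAAAAAAAAAAAAAAAAAAAAAAAAAAAAAAAAAAAAAAAAAAAAAAAAAAAAAAAAAAAAAAAAAAAAAAAAAAAAAAAAAAAAAAAAAAAAAAAAAAAAAAAAAAAAAAAAAAAAAAAAAAAAAAAAAAAAAAAAAAAAAAAAAAAAAAAAAAAAAAAAAAAAAAAAAAAAAAAAAAAAAAAAAAAAAAAAAAAAAAAAAAAAAAAAAAAAAAAAAAAAAAAAAAAAAAAAAAAAAAfgAAAAAAAAD/AAAAAAAAAP8AAAAAAAAAfgAAAAAAAAAYAAAAAAAAAAAAAAAAAAAAAAAAAAAAAAAAAAAAAAAAAAAAAAAAAAAAAAAAAAAAAA=="/>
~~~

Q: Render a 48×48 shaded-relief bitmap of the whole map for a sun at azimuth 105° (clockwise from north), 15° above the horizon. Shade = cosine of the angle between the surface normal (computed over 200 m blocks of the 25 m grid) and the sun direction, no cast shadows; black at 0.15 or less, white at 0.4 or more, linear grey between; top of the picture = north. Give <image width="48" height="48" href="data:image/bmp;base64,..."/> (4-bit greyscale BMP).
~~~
<image width="48" height="48" href="data:image/bmp;base64,Qk32BAAAAAAAAHYAAAAoAAAAMAAAADAAAAABAAQAAAAAAIAEAAATCwAAEwsAABAAAAAAAAAAAAAAABEREQAiIiIAMzMzAERERABVVVUAZmZmAHd3dwCIiIgAmZmZAKqqqgC7u7sAzMzMAN3d3QDu7u4A////AIiId3d3iIiIiIiIiIiIiIiIiIiIiIiIiIh3d3d3d4iImZmZiIiIiIiIiIiIiIiIiHd3d3d3d4iJmZmZmYiIiIiIiIiIiIiIiHd3d3d3d3iJmqqqmZiIiIiIiIiIiIiIiHd3d2ZmZ3iZqru6qZmIiIiIiIiIiIiIiHd3ZmZVZniau7y7qpmIiIiIiIiIiIiIiHd2ZlVVVWeavMzMu6mYiIiIiIiIiIiIiHd2ZVRERWeazd3dy6qYiIiIiIiIiIiIiHdmVUMzNFeKze7t3LqZiIiIiIiIiIiIiHdmVDIiI0aKze/+3LqZiIiIiIiIiIiIiHZlVDIREjV6zv/+7LqZiIiIiIiIiIiIiHZlQyEAASR5zf//7bqpiIiHeIiIiIiIiHZlQyEAACRpve/+7LqZiIh3d4iIiIiIiHZlQyEAABNYrO7u3LqZiIh3d4iIiIiIiHZlQyEAABNXm93t3LqZiId3d3iIiIiIiHZlQyEAABJHmszcy6qYiId3d3iIiIiIiHZlVDIQABNGibvLuqmYiHd3d3eIiIiIiHdmVDIhESNGeaq7qpmIiHd3d3eIiIiIiHdmVUMyIiNGeJmqqZiIh3d3d3eIiIiIiHdmZVQzMzRWeImZmYiId3d3d3d4iIiIiHd2ZlVERERWZ4iIiIiHd3d3d3d4iIiIiHd3ZmVVVVVWZ3iIiId3d3d3d3d4iIiIiHd3ZmZlVVVmZ3d4h3d3d3d3d3d4iIiIiHd3dmZmZmZmd3d3d3d3d3d3d3d4iIiIiHd3d3ZmZmZmd3d3d3d3d3d3d3d4iIiIiHd3d3dmZmZnd3d3d3d3d3d3d3d4iIiIiHd3d3d3d3d3d3d3d3d3d3d3d3d3iIiIiHd3d3d3d3d3d3d3d3d3d3d3d3d3iIiIiHd3d3d3d3d3d3d3d3d3d3d3d3d3iIiIiHd3d3d3d3d3d3d3d3d3d3d3d3d3iIiIiHd3d3d3d3d3d3d3d3d3d3d3d3d3iIiIiHd3d3d3dmZmZ3d3d3d3d3d3d3d3iIiIiHd3d3d2ZmZmZmZ3d3d3d3d3d3d3iIiIiHd3d3dmZmZmZmZmd3d3d3d3d3d3iIiIiHd3d3dmZVVVVWZmZnd3d3d3d3d3iIiIiHd3d3dmVURERFVWZmd3d3d3d3d3iIiIiIiIiId2VDMzM0RVZmZ3d3d3d3d3iIiIiIiJmZiGVDIhIjNFVmZ3d3d3d3d3iIiIiIiZqqqYZTIRESM0VWZnd3d3d3d3iIiIiImau7uphkIRARI0VWZnd3d3d3d3iIiIiJmqvMzLl1QhERI0VWZnd3d3d3d3iIiIiImqvM3LqXVDIiM0VWZnd3d3d3d3iIiIiImau8zMuYZUMzRFVmZnd3d3d3d3iIiIiIiZqru7qYdlVEVVZmZ3d3d3d3d3iIiIiHiImaqqqYh2ZVVWZmZ3d3d3d3d4iIiIiHeIiJmZmIh3ZmZmZmd3d3d3d3d4iIiIiHd3eIiIiId3dmZmZnd3d3d3d3d4iIiIiHd3d3eIh3d3d3d3d3d3d3d3d3d4iIiIiA=="/>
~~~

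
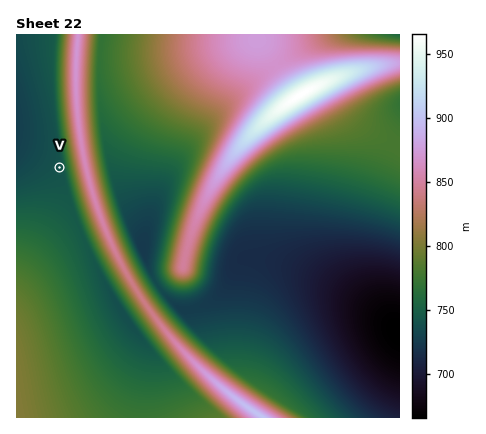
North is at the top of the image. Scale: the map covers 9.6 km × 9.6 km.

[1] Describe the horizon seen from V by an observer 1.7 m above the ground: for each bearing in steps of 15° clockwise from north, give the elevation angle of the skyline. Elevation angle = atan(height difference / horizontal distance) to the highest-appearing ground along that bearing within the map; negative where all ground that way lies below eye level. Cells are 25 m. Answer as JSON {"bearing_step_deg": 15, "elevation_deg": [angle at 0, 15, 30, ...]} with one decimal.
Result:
{"bearing_step_deg": 15, "elevation_deg": [1.0, 4.5, 7.1, 9.0, 10.2, 10.7, 10.4, 9.4, 7.7, 5.3, 2.2, 0.3, 0.5, 0.8, 0.6, 0.3, -0.1, -0.3, -0.6, -0.7, -0.7, -0.6, -0.4, -0.1]}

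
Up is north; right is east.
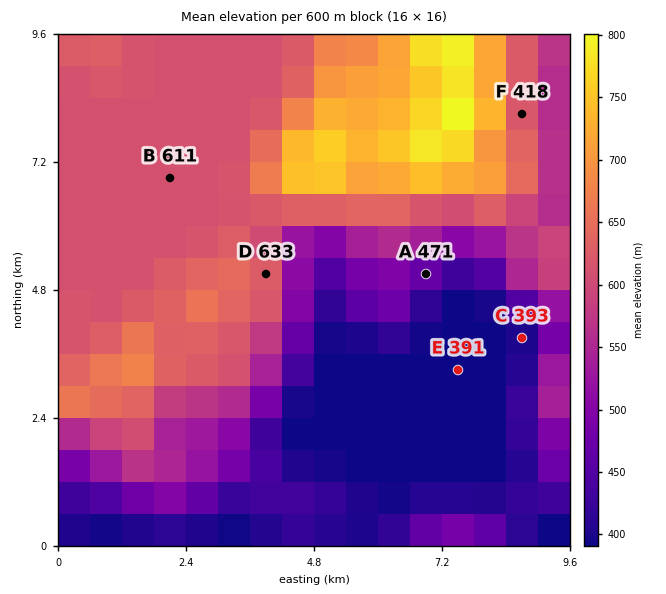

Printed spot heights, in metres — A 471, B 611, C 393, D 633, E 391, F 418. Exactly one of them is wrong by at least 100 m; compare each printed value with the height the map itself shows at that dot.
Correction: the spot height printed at F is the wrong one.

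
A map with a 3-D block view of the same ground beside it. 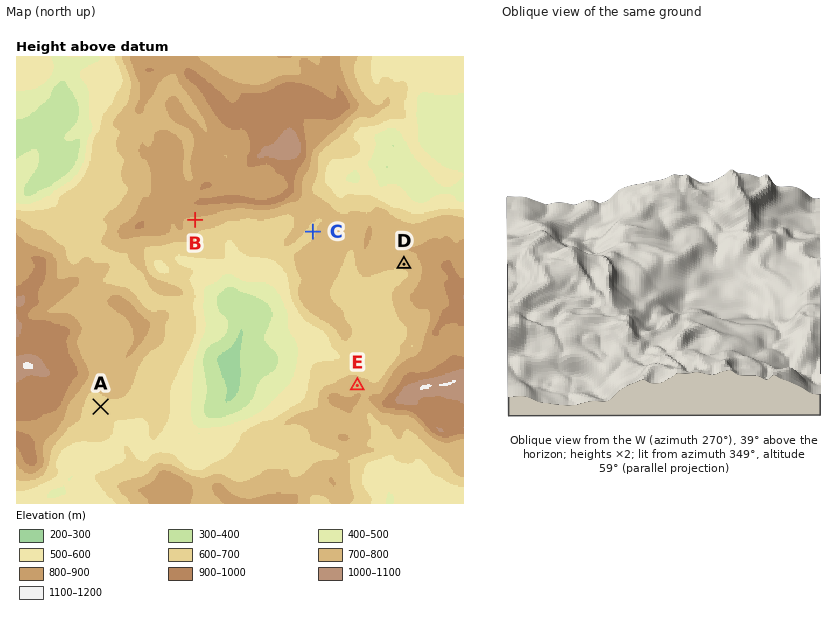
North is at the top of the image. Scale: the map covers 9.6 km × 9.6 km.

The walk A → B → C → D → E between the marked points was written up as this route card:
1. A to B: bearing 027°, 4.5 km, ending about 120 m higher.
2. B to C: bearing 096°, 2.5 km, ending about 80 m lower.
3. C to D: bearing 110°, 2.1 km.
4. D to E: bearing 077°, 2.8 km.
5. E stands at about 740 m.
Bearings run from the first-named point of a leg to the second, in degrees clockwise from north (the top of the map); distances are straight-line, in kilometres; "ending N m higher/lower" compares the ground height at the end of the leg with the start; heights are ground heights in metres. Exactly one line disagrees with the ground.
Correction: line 4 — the bearing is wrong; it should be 201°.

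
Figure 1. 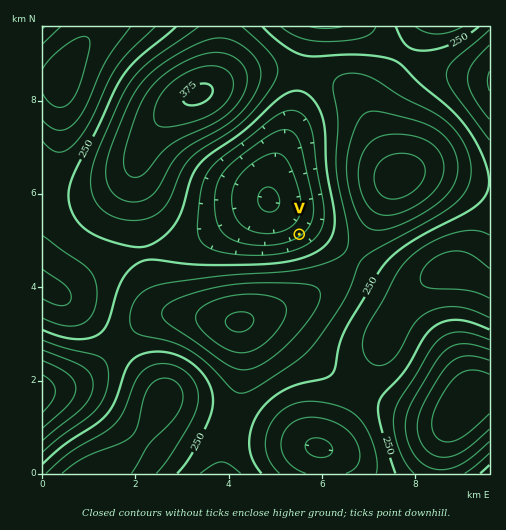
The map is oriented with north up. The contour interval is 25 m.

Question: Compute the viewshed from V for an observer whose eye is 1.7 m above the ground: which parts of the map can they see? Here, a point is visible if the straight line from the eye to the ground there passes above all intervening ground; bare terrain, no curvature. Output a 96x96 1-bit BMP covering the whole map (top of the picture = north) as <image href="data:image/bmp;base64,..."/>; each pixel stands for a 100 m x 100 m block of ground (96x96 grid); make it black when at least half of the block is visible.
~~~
<image width="96" height="96" href="data:image/bmp;base64,Qk2+BAAAAAAAAD4AAAAoAAAAYAAAAGAAAAABAAEAAAAAAIAEAAATCwAAEwsAAAIAAAAAAAAA////AAAAAAAAAAAAAAAAAAAAAAAAAAAAAAAAAAAAAAAAAAAAAAAAAAAAAAAAAAAAAAAAAAAAAAAAAAAAAAAAAAAAAAAAAAAAAAAAAAAAAAAAAAAAAAAAAAAAAAAAAAAAAAAAAAAAAAAAAAAAAAAAAAAAAAAAAAAAAAAAAAAAAAAAAAAAAAAAAAAAAAAAAAAAAAAAAAAAAAAAAAAAAAAAAAAAAAAAAAAAAAAAAAAAAAAAAAAAAAAAAAAAAAAAAAAAAAAAAAAAAAAAAAAAAAAAAAAAAAAAAAAAAAAAAAAAAAAAAAAAAAAAAAAAAAAAAAAAAAAAAAAAAAAAAAAAAAAAAAAAAAAAAAAAAAAAAAAAAAAAAAAAAAAAAAAAAAAAAAAAAAAAAAAAAAAAAAAAAAAAAAAAAAAAAAAAAAAAAAAAAAAAAAAAAAAAAAAAAAAAAAAAAAAAAAAAAAAAAAAAAAAAAAAAAAAAAAAAAAAAAAAAAAAAAAAAAAAAAAAAAAAAAAAAAAAAAAAAAAAAAAAAAAAAAAAAAAAAAAAAAAAAAAAAAAAAAAAAAAAAAAAAAAAAAAAAAAAAAAAAAAAAAAAAAAAAAAAAAAAAAAAAAAAAAAAAAAAAAAAAAAAAAAAAAAAAAAAAAB4AAAAAAAAAAAAAAP/AAAAAAAAAAAAAAf/wAAAAAAAAAAAAB//4AAAAAAAAAAAAD//+AAAAAAAAAAAAP///AAAAAAAAAAAB////gAAAAAAAAAAH////wAAAAAAAAAAP////wAAAAAAAAAAf////4AAAAAAAAAA/////8AAAAAAAAAB//////AAAAAAAAAD//////wAAAAAAAAD//////8AAAAAAAAH//////+AAAAAAAAP///////AAAAAAAAP///////gAAAAAAAP///////wAAAAAAAf///////wAAAAAAAf///////wAAAAAAAf///////wAAAAAAAf///////wAAAAAAAf///////gAAAAAAAf///////gAAAAAAAf///////AAAAAAAAP//////+AAAAAAAAP//////8AAAAAAAAP//////4AAAAAAAAH//////wAAAAAAAAH//////gAAAAAAAAD//////gAAAAAAAAD//////AAAAAAAAAB//////AAAAAAAAAA//////AAAAAAAAAA//////AAAAAAAAAAf/////gAAAAAAAAAP/////gAAAAAAAAAD/////gAAAAAAAAAB/////gAAAAAAAAAAf////gAAAAAAAAAAP////gAAAAAAAAAAD////AAAAAAAAAAAA////AAAAAAAAAAAAP//+AAAAAAAAAAAAD//4AAAAAAAAAAAAA//gAAAAAAAAAAAAAD4AAAAAAAAAAAAAAAAAAAAAAAAAAAAAAAAAAAAAAAAAAAAAAAAAAAAAAAAAAAAAAAAAAAAAAAAAAAAAAAAAAAAAAAAAAAAAAAAAAAAAAAAAAAAAAAAAAAAAAAAAAAAAAAAAAAAAAAAAAAAAAAAAAAAAAAAAAAAAAAAAAAAAAA="/>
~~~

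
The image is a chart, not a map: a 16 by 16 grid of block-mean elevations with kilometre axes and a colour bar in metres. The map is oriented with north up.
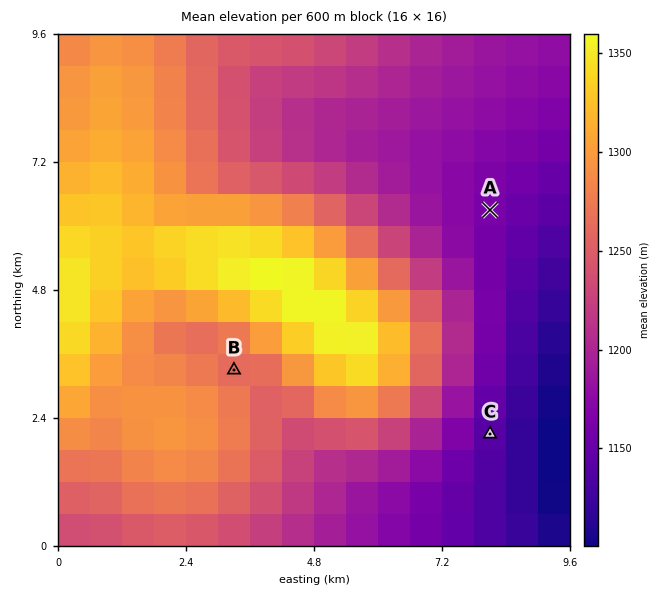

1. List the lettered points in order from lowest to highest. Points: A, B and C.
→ C A B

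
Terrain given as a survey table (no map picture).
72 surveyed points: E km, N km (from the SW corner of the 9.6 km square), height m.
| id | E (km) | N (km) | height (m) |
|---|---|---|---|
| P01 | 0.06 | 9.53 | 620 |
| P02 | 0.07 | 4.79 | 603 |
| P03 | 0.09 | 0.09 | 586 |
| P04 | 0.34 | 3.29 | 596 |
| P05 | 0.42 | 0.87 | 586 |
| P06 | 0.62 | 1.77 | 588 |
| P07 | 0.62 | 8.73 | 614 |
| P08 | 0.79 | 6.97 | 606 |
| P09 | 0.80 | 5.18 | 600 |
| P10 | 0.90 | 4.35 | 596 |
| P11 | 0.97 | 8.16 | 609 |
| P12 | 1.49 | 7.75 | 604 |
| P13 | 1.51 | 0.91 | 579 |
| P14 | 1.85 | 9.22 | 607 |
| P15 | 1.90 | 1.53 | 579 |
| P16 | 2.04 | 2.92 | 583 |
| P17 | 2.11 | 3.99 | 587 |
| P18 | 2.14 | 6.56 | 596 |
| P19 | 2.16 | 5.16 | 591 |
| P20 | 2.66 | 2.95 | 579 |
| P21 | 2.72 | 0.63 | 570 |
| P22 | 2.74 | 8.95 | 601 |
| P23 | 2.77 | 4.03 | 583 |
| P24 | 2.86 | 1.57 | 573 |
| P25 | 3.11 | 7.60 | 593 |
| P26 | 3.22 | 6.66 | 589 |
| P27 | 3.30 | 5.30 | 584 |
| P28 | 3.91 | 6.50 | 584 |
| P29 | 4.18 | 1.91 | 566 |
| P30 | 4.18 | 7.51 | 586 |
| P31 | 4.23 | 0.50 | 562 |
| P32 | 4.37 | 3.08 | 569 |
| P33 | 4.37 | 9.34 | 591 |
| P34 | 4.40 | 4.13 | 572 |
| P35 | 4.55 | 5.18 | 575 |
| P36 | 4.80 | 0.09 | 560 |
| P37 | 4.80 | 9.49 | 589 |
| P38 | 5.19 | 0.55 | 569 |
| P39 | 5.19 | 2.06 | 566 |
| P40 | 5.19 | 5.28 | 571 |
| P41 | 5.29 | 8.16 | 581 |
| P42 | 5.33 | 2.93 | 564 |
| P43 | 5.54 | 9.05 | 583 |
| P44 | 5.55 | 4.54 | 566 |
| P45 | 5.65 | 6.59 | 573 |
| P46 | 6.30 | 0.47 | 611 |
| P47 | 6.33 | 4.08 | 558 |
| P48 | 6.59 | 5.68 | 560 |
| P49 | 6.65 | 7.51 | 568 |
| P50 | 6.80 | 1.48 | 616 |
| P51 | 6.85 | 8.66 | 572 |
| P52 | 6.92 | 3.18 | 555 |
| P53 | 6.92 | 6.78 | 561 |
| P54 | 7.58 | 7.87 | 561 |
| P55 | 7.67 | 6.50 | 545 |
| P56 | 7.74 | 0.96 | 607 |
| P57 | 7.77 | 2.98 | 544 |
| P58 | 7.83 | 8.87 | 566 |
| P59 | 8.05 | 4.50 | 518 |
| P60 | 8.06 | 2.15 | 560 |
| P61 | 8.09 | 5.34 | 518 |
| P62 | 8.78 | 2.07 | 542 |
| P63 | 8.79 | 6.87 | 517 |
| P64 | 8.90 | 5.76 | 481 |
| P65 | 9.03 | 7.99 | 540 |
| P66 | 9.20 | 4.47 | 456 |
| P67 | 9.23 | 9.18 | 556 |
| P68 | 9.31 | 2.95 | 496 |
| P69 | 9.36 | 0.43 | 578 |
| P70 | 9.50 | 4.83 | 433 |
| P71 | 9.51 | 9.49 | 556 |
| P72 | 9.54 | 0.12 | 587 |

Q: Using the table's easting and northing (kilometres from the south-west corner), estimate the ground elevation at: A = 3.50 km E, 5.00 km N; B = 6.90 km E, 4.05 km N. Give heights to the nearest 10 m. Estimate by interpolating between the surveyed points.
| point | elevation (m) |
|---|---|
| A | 580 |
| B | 550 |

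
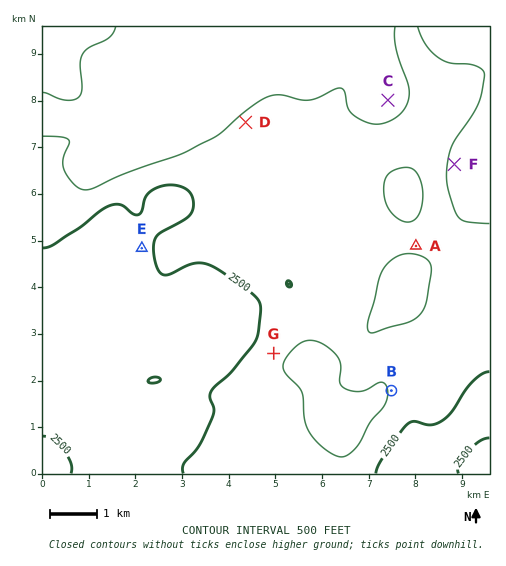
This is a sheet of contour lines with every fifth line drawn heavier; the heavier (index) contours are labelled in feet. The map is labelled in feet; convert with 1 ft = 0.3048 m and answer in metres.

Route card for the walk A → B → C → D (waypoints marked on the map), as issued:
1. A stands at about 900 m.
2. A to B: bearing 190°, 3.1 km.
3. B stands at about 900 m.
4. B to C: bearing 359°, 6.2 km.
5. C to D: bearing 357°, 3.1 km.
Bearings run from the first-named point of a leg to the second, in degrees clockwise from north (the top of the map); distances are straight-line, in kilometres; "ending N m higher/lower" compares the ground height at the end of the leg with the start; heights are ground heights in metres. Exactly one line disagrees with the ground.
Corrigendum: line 5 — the bearing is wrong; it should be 261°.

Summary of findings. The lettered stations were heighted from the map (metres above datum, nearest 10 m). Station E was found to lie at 740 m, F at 930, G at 850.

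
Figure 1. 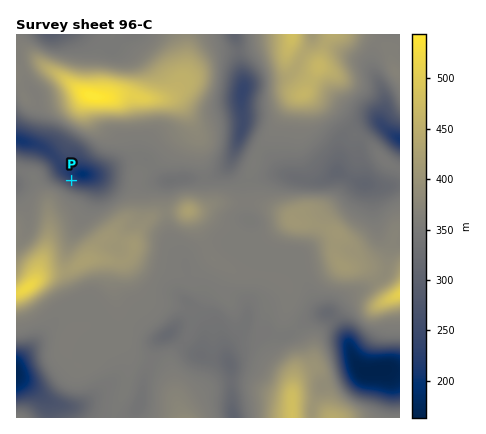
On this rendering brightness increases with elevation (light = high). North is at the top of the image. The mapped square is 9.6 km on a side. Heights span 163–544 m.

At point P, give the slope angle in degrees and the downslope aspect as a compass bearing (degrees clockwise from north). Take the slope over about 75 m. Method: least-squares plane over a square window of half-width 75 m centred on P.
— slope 16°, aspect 28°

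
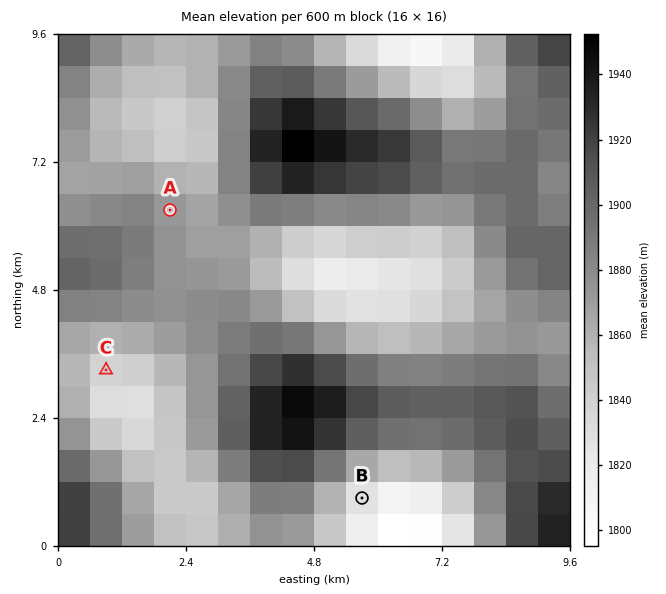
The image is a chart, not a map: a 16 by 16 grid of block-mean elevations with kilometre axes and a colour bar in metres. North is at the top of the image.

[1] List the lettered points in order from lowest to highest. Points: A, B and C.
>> B C A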